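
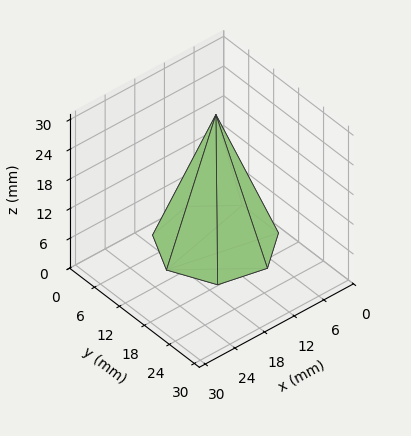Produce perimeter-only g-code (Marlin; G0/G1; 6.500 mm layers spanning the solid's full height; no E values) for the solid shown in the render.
Reading the render: the shape is a regular 7-sided pyramid, base circumscribed radius ≈ 10 mm, apex at z ≈ 26 mm (dimensions read to the nearest mm from the axis ticks). For the g-code, the solid's height is divided into equal slices at the stated Δz and each level perimeter traced with G1 moves after a G0 lift.

; perimeter-only toolpath
G21 ; units = mm
G90 ; absolute positioning
G28 ; home
; layer 1
G0 Z6.500
G0 X17.500 Y10.000
G1 X14.676 Y15.864
G1 X8.331 Y17.312
G1 X3.242 Y13.254
G1 X3.242 Y6.746
G1 X8.331 Y2.688
G1 X14.676 Y4.136
G1 X17.500 Y10.000
; layer 2
G0 Z13.000
G0 X15.000 Y10.000
G1 X13.117 Y13.909
G1 X8.887 Y14.874
G1 X5.495 Y12.169
G1 X5.495 Y7.830
G1 X8.887 Y5.125
G1 X13.117 Y6.091
G1 X15.000 Y10.000
; layer 3
G0 Z19.500
G0 X12.500 Y10.000
G1 X11.559 Y11.954
G1 X9.444 Y12.437
G1 X7.747 Y11.085
G1 X7.747 Y8.915
G1 X9.444 Y7.563
G1 X11.559 Y8.046
G1 X12.500 Y10.000
M2 ; end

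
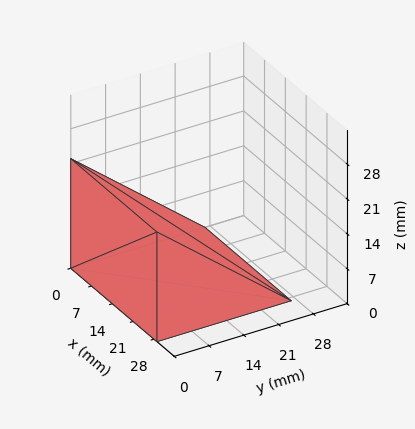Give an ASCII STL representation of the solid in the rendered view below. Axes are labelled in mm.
Reading the render: the shape is a wedge (ramp): 29 × 27 mm base, rising to 22 mm along the y=0 edge and sloping linearly to z=0 at y=27 (dimensions read to the nearest mm from the axis ticks). For the STL, each face is triangulated and given an outward normal.

solid part
  facet normal 0.0000 0.0000 -1.0000
    outer loop
      vertex 29.00 27.00 0.00
      vertex 29.00 0.00 0.00
      vertex 0.00 0.00 0.00
    endloop
  endfacet
  facet normal 0.0000 0.0000 -1.0000
    outer loop
      vertex 0.00 27.00 0.00
      vertex 29.00 27.00 0.00
      vertex 0.00 0.00 0.00
    endloop
  endfacet
  facet normal 0.0000 -1.0000 0.0000
    outer loop
      vertex 0.00 0.00 0.00
      vertex 29.00 0.00 0.00
      vertex 29.00 0.00 22.00
    endloop
  endfacet
  facet normal 0.0000 -1.0000 0.0000
    outer loop
      vertex 0.00 0.00 0.00
      vertex 29.00 0.00 22.00
      vertex 0.00 0.00 22.00
    endloop
  endfacet
  facet normal 0.0000 0.6317 0.7752
    outer loop
      vertex 0.00 0.00 22.00
      vertex 29.00 0.00 22.00
      vertex 29.00 27.00 0.00
    endloop
  endfacet
  facet normal 0.0000 0.6317 0.7752
    outer loop
      vertex 0.00 0.00 22.00
      vertex 29.00 27.00 0.00
      vertex 0.00 27.00 0.00
    endloop
  endfacet
  facet normal -1.0000 0.0000 0.0000
    outer loop
      vertex 0.00 0.00 22.00
      vertex 0.00 27.00 0.00
      vertex 0.00 0.00 0.00
    endloop
  endfacet
  facet normal 1.0000 0.0000 0.0000
    outer loop
      vertex 29.00 0.00 0.00
      vertex 29.00 27.00 0.00
      vertex 29.00 0.00 22.00
    endloop
  endfacet
endsolid part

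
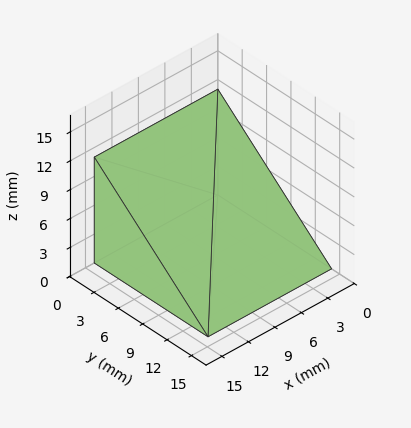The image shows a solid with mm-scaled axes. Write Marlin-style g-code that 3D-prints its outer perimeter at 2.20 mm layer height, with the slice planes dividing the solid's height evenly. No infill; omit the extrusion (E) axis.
Reading the render: the shape is a wedge (ramp): 14 × 14 mm base, rising to 11 mm along the y=0 edge and sloping linearly to z=0 at y=14 (dimensions read to the nearest mm from the axis ticks). For the g-code, the solid's height is divided into equal slices at the stated Δz and each level perimeter traced with G1 moves after a G0 lift.

; perimeter-only toolpath
G21 ; units = mm
G90 ; absolute positioning
G28 ; home
; layer 1
G0 Z2.20
G0 X0.00 Y0.00
G1 X14.00 Y0.00
G1 X14.00 Y11.20
G1 X0.00 Y11.20
G1 X0.00 Y0.00
; layer 2
G0 Z4.40
G0 X0.00 Y0.00
G1 X14.00 Y0.00
G1 X14.00 Y8.40
G1 X0.00 Y8.40
G1 X0.00 Y0.00
; layer 3
G0 Z6.60
G0 X0.00 Y0.00
G1 X14.00 Y0.00
G1 X14.00 Y5.60
G1 X0.00 Y5.60
G1 X0.00 Y0.00
; layer 4
G0 Z8.80
G0 X0.00 Y0.00
G1 X14.00 Y0.00
G1 X14.00 Y2.80
G1 X0.00 Y2.80
G1 X0.00 Y0.00
M2 ; end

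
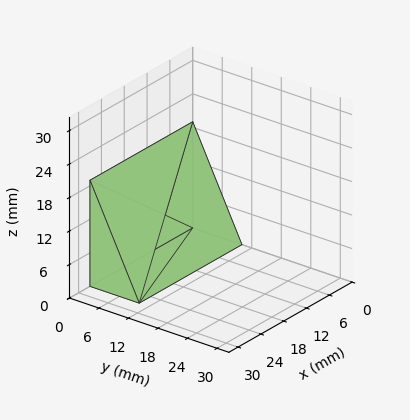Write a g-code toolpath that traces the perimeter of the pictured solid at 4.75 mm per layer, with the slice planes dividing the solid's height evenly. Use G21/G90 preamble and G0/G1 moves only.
Reading the render: the shape is a wedge (ramp): 27 × 10 mm base, rising to 19 mm along the y=0 edge and sloping linearly to z=0 at y=10 (dimensions read to the nearest mm from the axis ticks). For the g-code, the solid's height is divided into equal slices at the stated Δz and each level perimeter traced with G1 moves after a G0 lift.

; perimeter-only toolpath
G21 ; units = mm
G90 ; absolute positioning
G28 ; home
; layer 1
G0 Z4.75
G0 X0.00 Y0.00
G1 X27.00 Y0.00
G1 X27.00 Y7.50
G1 X0.00 Y7.50
G1 X0.00 Y0.00
; layer 2
G0 Z9.50
G0 X0.00 Y0.00
G1 X27.00 Y0.00
G1 X27.00 Y5.00
G1 X0.00 Y5.00
G1 X0.00 Y0.00
; layer 3
G0 Z14.25
G0 X0.00 Y0.00
G1 X27.00 Y0.00
G1 X27.00 Y2.50
G1 X0.00 Y2.50
G1 X0.00 Y0.00
M2 ; end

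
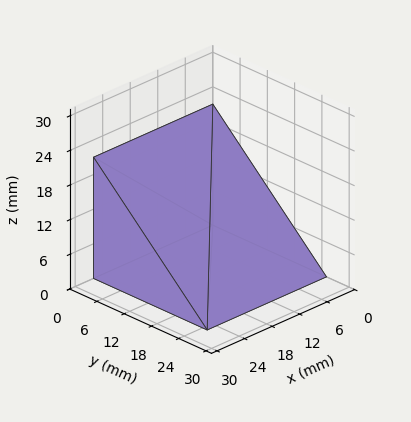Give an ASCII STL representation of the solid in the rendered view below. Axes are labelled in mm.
Reading the render: the shape is a wedge (ramp): 26 × 25 mm base, rising to 21 mm along the y=0 edge and sloping linearly to z=0 at y=25 (dimensions read to the nearest mm from the axis ticks). For the STL, each face is triangulated and given an outward normal.

solid part
  facet normal 0.0000 0.0000 -1.0000
    outer loop
      vertex 26.0 25.0 0.0
      vertex 26.0 0.0 0.0
      vertex 0.0 0.0 0.0
    endloop
  endfacet
  facet normal 0.0000 0.0000 -1.0000
    outer loop
      vertex 0.0 25.0 0.0
      vertex 26.0 25.0 0.0
      vertex 0.0 0.0 0.0
    endloop
  endfacet
  facet normal 0.0000 -1.0000 0.0000
    outer loop
      vertex 0.0 0.0 0.0
      vertex 26.0 0.0 0.0
      vertex 26.0 0.0 21.0
    endloop
  endfacet
  facet normal 0.0000 -1.0000 0.0000
    outer loop
      vertex 0.0 0.0 0.0
      vertex 26.0 0.0 21.0
      vertex 0.0 0.0 21.0
    endloop
  endfacet
  facet normal 0.0000 0.6432 0.7657
    outer loop
      vertex 0.0 0.0 21.0
      vertex 26.0 0.0 21.0
      vertex 26.0 25.0 0.0
    endloop
  endfacet
  facet normal 0.0000 0.6432 0.7657
    outer loop
      vertex 0.0 0.0 21.0
      vertex 26.0 25.0 0.0
      vertex 0.0 25.0 0.0
    endloop
  endfacet
  facet normal -1.0000 0.0000 0.0000
    outer loop
      vertex 0.0 0.0 21.0
      vertex 0.0 25.0 0.0
      vertex 0.0 0.0 0.0
    endloop
  endfacet
  facet normal 1.0000 0.0000 0.0000
    outer loop
      vertex 26.0 0.0 0.0
      vertex 26.0 25.0 0.0
      vertex 26.0 0.0 21.0
    endloop
  endfacet
endsolid part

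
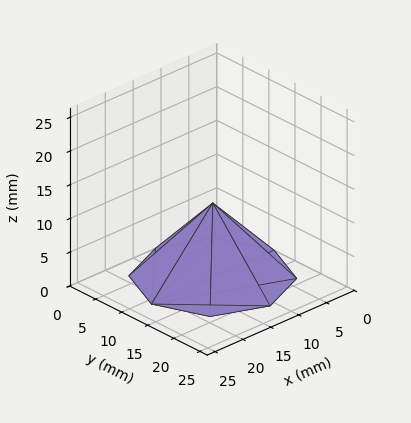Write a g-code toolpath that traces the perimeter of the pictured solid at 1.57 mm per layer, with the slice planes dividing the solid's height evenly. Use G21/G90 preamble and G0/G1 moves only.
Reading the render: the shape is a regular 8-sided pyramid, base circumscribed radius ≈ 11 mm, apex at z ≈ 11 mm (dimensions read to the nearest mm from the axis ticks). For the g-code, the solid's height is divided into equal slices at the stated Δz and each level perimeter traced with G1 moves after a G0 lift.

; perimeter-only toolpath
G21 ; units = mm
G90 ; absolute positioning
G28 ; home
; layer 1
G0 Z1.57
G0 X20.43 Y11.00
G1 X17.67 Y17.67
G1 X11.00 Y20.43
G1 X4.33 Y17.67
G1 X1.57 Y11.00
G1 X4.33 Y4.33
G1 X11.00 Y1.57
G1 X17.67 Y4.33
G1 X20.43 Y11.00
; layer 2
G0 Z3.14
G0 X18.86 Y11.00
G1 X16.56 Y16.56
G1 X11.00 Y18.86
G1 X5.44 Y16.56
G1 X3.14 Y11.00
G1 X5.44 Y5.44
G1 X11.00 Y3.14
G1 X16.56 Y5.44
G1 X18.86 Y11.00
; layer 3
G0 Z4.71
G0 X17.29 Y11.00
G1 X15.45 Y15.45
G1 X11.00 Y17.29
G1 X6.55 Y15.45
G1 X4.71 Y11.00
G1 X6.55 Y6.55
G1 X11.00 Y4.71
G1 X15.45 Y6.55
G1 X17.29 Y11.00
; layer 4
G0 Z6.29
G0 X15.71 Y11.00
G1 X14.33 Y14.33
G1 X11.00 Y15.71
G1 X7.67 Y14.33
G1 X6.29 Y11.00
G1 X7.67 Y7.67
G1 X11.00 Y6.29
G1 X14.33 Y7.67
G1 X15.71 Y11.00
; layer 5
G0 Z7.86
G0 X14.14 Y11.00
G1 X13.22 Y13.22
G1 X11.00 Y14.14
G1 X8.78 Y13.22
G1 X7.86 Y11.00
G1 X8.78 Y8.78
G1 X11.00 Y7.86
G1 X13.22 Y8.78
G1 X14.14 Y11.00
; layer 6
G0 Z9.43
G0 X12.57 Y11.00
G1 X12.11 Y12.11
G1 X11.00 Y12.57
G1 X9.89 Y12.11
G1 X9.43 Y11.00
G1 X9.89 Y9.89
G1 X11.00 Y9.43
G1 X12.11 Y9.89
G1 X12.57 Y11.00
M2 ; end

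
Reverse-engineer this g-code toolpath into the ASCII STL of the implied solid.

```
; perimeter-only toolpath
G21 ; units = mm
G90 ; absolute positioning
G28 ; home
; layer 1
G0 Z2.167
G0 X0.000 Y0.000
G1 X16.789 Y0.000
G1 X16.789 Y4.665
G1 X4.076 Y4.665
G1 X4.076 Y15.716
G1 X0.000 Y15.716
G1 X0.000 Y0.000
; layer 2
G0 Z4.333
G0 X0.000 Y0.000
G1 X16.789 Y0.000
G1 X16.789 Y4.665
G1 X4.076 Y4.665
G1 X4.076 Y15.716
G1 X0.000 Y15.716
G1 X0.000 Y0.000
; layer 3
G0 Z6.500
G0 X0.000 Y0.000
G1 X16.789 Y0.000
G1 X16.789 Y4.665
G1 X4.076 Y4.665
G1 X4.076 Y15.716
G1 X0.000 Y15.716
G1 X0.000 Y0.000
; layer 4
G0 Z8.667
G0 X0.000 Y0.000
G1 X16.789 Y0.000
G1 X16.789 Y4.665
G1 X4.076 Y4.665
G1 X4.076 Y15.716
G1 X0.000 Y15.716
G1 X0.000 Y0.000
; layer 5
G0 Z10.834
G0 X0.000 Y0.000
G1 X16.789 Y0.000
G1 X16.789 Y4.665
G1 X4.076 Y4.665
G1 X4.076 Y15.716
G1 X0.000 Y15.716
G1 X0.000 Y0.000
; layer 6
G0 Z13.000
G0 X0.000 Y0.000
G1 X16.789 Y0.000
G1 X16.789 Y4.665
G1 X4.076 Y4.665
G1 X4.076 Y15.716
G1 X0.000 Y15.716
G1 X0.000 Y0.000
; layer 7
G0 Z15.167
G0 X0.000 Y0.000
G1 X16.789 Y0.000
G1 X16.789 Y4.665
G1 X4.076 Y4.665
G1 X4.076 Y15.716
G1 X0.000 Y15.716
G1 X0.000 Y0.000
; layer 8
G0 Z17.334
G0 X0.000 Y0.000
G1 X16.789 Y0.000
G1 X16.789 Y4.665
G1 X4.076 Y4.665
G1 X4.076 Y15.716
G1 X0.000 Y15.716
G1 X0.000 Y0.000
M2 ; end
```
solid part
  facet normal 0.0000 0.0000 -1.0000
    outer loop
      vertex 16.789 4.665 0.000
      vertex 16.789 0.000 0.000
      vertex 0.000 0.000 0.000
    endloop
  endfacet
  facet normal 0.0000 0.0000 -1.0000
    outer loop
      vertex 4.076 4.665 0.000
      vertex 16.789 4.665 0.000
      vertex 0.000 0.000 0.000
    endloop
  endfacet
  facet normal 0.0000 0.0000 -1.0000
    outer loop
      vertex 4.076 15.716 0.000
      vertex 4.076 4.665 0.000
      vertex 0.000 0.000 0.000
    endloop
  endfacet
  facet normal 0.0000 0.0000 -1.0000
    outer loop
      vertex 0.000 15.716 0.000
      vertex 4.076 15.716 0.000
      vertex 0.000 0.000 0.000
    endloop
  endfacet
  facet normal 0.0000 0.0000 1.0000
    outer loop
      vertex 0.000 0.000 17.334
      vertex 16.789 0.000 17.334
      vertex 16.789 4.665 17.334
    endloop
  endfacet
  facet normal 0.0000 0.0000 1.0000
    outer loop
      vertex 0.000 0.000 17.334
      vertex 16.789 4.665 17.334
      vertex 4.076 4.665 17.334
    endloop
  endfacet
  facet normal 0.0000 0.0000 1.0000
    outer loop
      vertex 0.000 0.000 17.334
      vertex 4.076 4.665 17.334
      vertex 4.076 15.716 17.334
    endloop
  endfacet
  facet normal 0.0000 0.0000 1.0000
    outer loop
      vertex 0.000 0.000 17.334
      vertex 4.076 15.716 17.334
      vertex 0.000 15.716 17.334
    endloop
  endfacet
  facet normal 0.0000 -1.0000 0.0000
    outer loop
      vertex 0.000 0.000 0.000
      vertex 16.789 0.000 0.000
      vertex 16.789 0.000 17.334
    endloop
  endfacet
  facet normal 0.0000 -1.0000 0.0000
    outer loop
      vertex 0.000 0.000 0.000
      vertex 16.789 0.000 17.334
      vertex 0.000 0.000 17.334
    endloop
  endfacet
  facet normal 1.0000 0.0000 0.0000
    outer loop
      vertex 16.789 0.000 0.000
      vertex 16.789 4.665 0.000
      vertex 16.789 4.665 17.334
    endloop
  endfacet
  facet normal 1.0000 0.0000 0.0000
    outer loop
      vertex 16.789 0.000 0.000
      vertex 16.789 4.665 17.334
      vertex 16.789 0.000 17.334
    endloop
  endfacet
  facet normal 0.0000 1.0000 0.0000
    outer loop
      vertex 16.789 4.665 0.000
      vertex 4.076 4.665 0.000
      vertex 4.076 4.665 17.334
    endloop
  endfacet
  facet normal 0.0000 1.0000 0.0000
    outer loop
      vertex 16.789 4.665 0.000
      vertex 4.076 4.665 17.334
      vertex 16.789 4.665 17.334
    endloop
  endfacet
  facet normal 1.0000 0.0000 0.0000
    outer loop
      vertex 4.076 4.665 0.000
      vertex 4.076 15.716 0.000
      vertex 4.076 15.716 17.334
    endloop
  endfacet
  facet normal 1.0000 0.0000 0.0000
    outer loop
      vertex 4.076 4.665 0.000
      vertex 4.076 15.716 17.334
      vertex 4.076 4.665 17.334
    endloop
  endfacet
  facet normal 0.0000 1.0000 0.0000
    outer loop
      vertex 4.076 15.716 0.000
      vertex 0.000 15.716 0.000
      vertex 0.000 15.716 17.334
    endloop
  endfacet
  facet normal 0.0000 1.0000 0.0000
    outer loop
      vertex 4.076 15.716 0.000
      vertex 0.000 15.716 17.334
      vertex 4.076 15.716 17.334
    endloop
  endfacet
  facet normal -1.0000 0.0000 0.0000
    outer loop
      vertex 0.000 15.716 0.000
      vertex 0.000 0.000 0.000
      vertex 0.000 0.000 17.334
    endloop
  endfacet
  facet normal -1.0000 0.0000 0.0000
    outer loop
      vertex 0.000 15.716 0.000
      vertex 0.000 0.000 17.334
      vertex 0.000 15.716 17.334
    endloop
  endfacet
endsolid part

The G0 Z moves step by Δz≈2.167 mm. Every layer's G1 loop is the same polygon, so the solid is a straight extrusion of it from z=0 to z≈17.3. Closing with flat bottom and top caps and triangulating gives 20 facets — an L-shaped prism: outer 16.8 × 15.7 mm, arm thicknesses ≈ 4.67 mm (horizontal) and 4.08 mm (vertical), extruded 17.3 mm in z.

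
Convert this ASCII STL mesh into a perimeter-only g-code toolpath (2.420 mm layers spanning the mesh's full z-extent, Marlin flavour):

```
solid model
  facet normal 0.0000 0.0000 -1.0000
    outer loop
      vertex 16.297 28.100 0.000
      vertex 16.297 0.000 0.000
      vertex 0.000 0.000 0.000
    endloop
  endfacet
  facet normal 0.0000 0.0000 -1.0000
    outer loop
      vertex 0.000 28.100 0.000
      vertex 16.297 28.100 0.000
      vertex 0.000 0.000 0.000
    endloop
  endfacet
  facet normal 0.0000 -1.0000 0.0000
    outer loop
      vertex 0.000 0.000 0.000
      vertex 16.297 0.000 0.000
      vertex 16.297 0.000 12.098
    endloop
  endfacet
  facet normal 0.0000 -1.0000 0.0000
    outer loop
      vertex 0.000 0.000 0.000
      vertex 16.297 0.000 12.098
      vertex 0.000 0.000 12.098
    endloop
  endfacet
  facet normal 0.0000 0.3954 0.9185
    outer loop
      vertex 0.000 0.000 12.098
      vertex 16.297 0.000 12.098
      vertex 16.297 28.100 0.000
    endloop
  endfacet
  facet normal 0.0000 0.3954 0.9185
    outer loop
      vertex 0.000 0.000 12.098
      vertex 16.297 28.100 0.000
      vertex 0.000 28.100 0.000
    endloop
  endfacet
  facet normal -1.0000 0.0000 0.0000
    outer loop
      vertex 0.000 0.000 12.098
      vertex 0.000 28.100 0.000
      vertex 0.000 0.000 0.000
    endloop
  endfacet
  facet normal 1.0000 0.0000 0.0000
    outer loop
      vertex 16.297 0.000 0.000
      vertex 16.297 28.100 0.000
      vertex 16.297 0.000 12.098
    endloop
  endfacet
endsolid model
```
; perimeter-only toolpath
G21 ; units = mm
G90 ; absolute positioning
G28 ; home
; layer 1
G0 Z2.420
G0 X0.000 Y0.000
G1 X16.297 Y0.000
G1 X16.297 Y22.480
G1 X0.000 Y22.480
G1 X0.000 Y0.000
; layer 2
G0 Z4.839
G0 X0.000 Y0.000
G1 X16.297 Y0.000
G1 X16.297 Y16.860
G1 X0.000 Y16.860
G1 X0.000 Y0.000
; layer 3
G0 Z7.259
G0 X0.000 Y0.000
G1 X16.297 Y0.000
G1 X16.297 Y11.240
G1 X0.000 Y11.240
G1 X0.000 Y0.000
; layer 4
G0 Z9.678
G0 X0.000 Y0.000
G1 X16.297 Y0.000
G1 X16.297 Y5.620
G1 X0.000 Y5.620
G1 X0.000 Y0.000
M2 ; end

The solid is a wedge (ramp): 16.3 × 28.1 mm base, rising to 12.1 mm along the y=0 edge and sloping linearly to z=0 at y=28.1. Slicing at Δz = 2.420 mm — 5 equal slices spanning the solid's height, so layer i sits at z = i·h/5 — gives 4 non-empty perimeters. Each is a 4-segment closed polygon; G0 lifts to the layer z and rapids to the start vertex, then G1 traces the edges. The cross-section shrinks linearly with z (the slice at the apex is degenerate and omitted).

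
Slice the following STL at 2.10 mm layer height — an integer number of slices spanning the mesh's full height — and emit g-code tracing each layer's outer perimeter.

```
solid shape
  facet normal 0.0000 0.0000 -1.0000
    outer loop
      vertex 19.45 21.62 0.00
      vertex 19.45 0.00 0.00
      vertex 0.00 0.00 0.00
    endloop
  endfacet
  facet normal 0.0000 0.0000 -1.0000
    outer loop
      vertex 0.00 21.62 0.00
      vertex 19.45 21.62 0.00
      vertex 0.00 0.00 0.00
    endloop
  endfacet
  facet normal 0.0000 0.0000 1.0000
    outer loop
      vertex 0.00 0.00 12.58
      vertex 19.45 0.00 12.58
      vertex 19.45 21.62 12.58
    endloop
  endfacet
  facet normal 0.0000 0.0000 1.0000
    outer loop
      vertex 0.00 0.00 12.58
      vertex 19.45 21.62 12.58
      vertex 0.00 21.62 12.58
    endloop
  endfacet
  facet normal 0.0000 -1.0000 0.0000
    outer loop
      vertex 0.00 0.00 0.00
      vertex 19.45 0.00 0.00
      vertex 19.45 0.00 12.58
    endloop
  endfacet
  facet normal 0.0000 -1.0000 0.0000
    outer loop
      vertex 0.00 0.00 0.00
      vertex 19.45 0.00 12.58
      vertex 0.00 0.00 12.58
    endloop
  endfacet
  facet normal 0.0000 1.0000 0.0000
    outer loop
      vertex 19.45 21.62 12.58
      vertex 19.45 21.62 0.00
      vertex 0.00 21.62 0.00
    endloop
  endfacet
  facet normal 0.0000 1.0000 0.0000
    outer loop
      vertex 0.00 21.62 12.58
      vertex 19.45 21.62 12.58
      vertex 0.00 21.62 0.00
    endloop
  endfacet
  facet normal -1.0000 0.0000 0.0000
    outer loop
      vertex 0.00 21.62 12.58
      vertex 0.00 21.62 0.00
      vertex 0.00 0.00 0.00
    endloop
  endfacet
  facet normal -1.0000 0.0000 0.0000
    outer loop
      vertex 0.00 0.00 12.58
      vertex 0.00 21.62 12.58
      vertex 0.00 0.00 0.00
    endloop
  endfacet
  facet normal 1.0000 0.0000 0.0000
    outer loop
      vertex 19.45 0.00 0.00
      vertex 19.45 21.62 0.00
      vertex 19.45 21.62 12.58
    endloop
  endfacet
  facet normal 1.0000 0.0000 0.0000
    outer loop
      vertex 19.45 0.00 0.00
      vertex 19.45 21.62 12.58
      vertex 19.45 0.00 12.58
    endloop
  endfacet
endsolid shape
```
; perimeter-only toolpath
G21 ; units = mm
G90 ; absolute positioning
G28 ; home
; layer 1
G0 Z2.10
G0 X0.00 Y0.00
G1 X19.45 Y0.00
G1 X19.45 Y21.62
G1 X0.00 Y21.62
G1 X0.00 Y0.00
; layer 2
G0 Z4.19
G0 X0.00 Y0.00
G1 X19.45 Y0.00
G1 X19.45 Y21.62
G1 X0.00 Y21.62
G1 X0.00 Y0.00
; layer 3
G0 Z6.29
G0 X0.00 Y0.00
G1 X19.45 Y0.00
G1 X19.45 Y21.62
G1 X0.00 Y21.62
G1 X0.00 Y0.00
; layer 4
G0 Z8.39
G0 X0.00 Y0.00
G1 X19.45 Y0.00
G1 X19.45 Y21.62
G1 X0.00 Y21.62
G1 X0.00 Y0.00
; layer 5
G0 Z10.48
G0 X0.00 Y0.00
G1 X19.45 Y0.00
G1 X19.45 Y21.62
G1 X0.00 Y21.62
G1 X0.00 Y0.00
; layer 6
G0 Z12.58
G0 X0.00 Y0.00
G1 X19.45 Y0.00
G1 X19.45 Y21.62
G1 X0.00 Y21.62
G1 X0.00 Y0.00
M2 ; end

The solid is a rectangular box, roughly 19.4 × 21.6 mm footprint and 12.6 mm tall. Slicing at Δz = 2.10 mm — 6 equal slices spanning the solid's height, so layer i sits at z = i·h/6 — gives 6 non-empty perimeters. Each is a 4-segment closed polygon; G0 lifts to the layer z and rapids to the start vertex, then G1 traces the edges.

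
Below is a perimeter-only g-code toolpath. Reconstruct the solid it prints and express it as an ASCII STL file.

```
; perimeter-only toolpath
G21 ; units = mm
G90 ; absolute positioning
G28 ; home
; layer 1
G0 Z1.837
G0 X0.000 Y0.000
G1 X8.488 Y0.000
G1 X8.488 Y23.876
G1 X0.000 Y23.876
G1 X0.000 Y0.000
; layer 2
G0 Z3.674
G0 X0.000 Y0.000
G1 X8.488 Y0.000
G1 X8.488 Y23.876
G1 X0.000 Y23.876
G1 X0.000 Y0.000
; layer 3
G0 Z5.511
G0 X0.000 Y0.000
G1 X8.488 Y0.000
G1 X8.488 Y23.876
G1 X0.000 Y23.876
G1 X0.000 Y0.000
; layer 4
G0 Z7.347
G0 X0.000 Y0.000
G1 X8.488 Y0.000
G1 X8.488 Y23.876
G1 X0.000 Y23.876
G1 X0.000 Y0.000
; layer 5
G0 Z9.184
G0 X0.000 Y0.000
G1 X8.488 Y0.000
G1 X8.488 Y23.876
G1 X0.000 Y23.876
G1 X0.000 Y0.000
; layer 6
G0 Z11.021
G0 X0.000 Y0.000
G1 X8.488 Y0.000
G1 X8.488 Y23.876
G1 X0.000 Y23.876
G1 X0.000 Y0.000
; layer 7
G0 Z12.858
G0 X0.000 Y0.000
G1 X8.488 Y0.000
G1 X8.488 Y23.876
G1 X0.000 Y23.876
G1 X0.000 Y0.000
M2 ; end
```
solid part
  facet normal 0.0000 0.0000 -1.0000
    outer loop
      vertex 8.488 23.876 0.000
      vertex 8.488 0.000 0.000
      vertex 0.000 0.000 0.000
    endloop
  endfacet
  facet normal 0.0000 0.0000 -1.0000
    outer loop
      vertex 0.000 23.876 0.000
      vertex 8.488 23.876 0.000
      vertex 0.000 0.000 0.000
    endloop
  endfacet
  facet normal 0.0000 0.0000 1.0000
    outer loop
      vertex 0.000 0.000 12.858
      vertex 8.488 0.000 12.858
      vertex 8.488 23.876 12.858
    endloop
  endfacet
  facet normal 0.0000 0.0000 1.0000
    outer loop
      vertex 0.000 0.000 12.858
      vertex 8.488 23.876 12.858
      vertex 0.000 23.876 12.858
    endloop
  endfacet
  facet normal 0.0000 -1.0000 0.0000
    outer loop
      vertex 0.000 0.000 0.000
      vertex 8.488 0.000 0.000
      vertex 8.488 0.000 12.858
    endloop
  endfacet
  facet normal 0.0000 -1.0000 0.0000
    outer loop
      vertex 0.000 0.000 0.000
      vertex 8.488 0.000 12.858
      vertex 0.000 0.000 12.858
    endloop
  endfacet
  facet normal 0.0000 1.0000 0.0000
    outer loop
      vertex 8.488 23.876 12.858
      vertex 8.488 23.876 0.000
      vertex 0.000 23.876 0.000
    endloop
  endfacet
  facet normal 0.0000 1.0000 0.0000
    outer loop
      vertex 0.000 23.876 12.858
      vertex 8.488 23.876 12.858
      vertex 0.000 23.876 0.000
    endloop
  endfacet
  facet normal -1.0000 0.0000 0.0000
    outer loop
      vertex 0.000 23.876 12.858
      vertex 0.000 23.876 0.000
      vertex 0.000 0.000 0.000
    endloop
  endfacet
  facet normal -1.0000 0.0000 0.0000
    outer loop
      vertex 0.000 0.000 12.858
      vertex 0.000 23.876 12.858
      vertex 0.000 0.000 0.000
    endloop
  endfacet
  facet normal 1.0000 0.0000 0.0000
    outer loop
      vertex 8.488 0.000 0.000
      vertex 8.488 23.876 0.000
      vertex 8.488 23.876 12.858
    endloop
  endfacet
  facet normal 1.0000 0.0000 0.0000
    outer loop
      vertex 8.488 0.000 0.000
      vertex 8.488 23.876 12.858
      vertex 8.488 0.000 12.858
    endloop
  endfacet
endsolid part

The G0 Z moves step by Δz≈1.837 mm. Every layer's G1 loop is the same polygon, so the solid is a straight extrusion of it from z=0 to z≈12.9. Closing with flat bottom and top caps and triangulating gives 12 facets — a rectangular box, roughly 8.49 × 23.9 mm footprint and 12.9 mm tall.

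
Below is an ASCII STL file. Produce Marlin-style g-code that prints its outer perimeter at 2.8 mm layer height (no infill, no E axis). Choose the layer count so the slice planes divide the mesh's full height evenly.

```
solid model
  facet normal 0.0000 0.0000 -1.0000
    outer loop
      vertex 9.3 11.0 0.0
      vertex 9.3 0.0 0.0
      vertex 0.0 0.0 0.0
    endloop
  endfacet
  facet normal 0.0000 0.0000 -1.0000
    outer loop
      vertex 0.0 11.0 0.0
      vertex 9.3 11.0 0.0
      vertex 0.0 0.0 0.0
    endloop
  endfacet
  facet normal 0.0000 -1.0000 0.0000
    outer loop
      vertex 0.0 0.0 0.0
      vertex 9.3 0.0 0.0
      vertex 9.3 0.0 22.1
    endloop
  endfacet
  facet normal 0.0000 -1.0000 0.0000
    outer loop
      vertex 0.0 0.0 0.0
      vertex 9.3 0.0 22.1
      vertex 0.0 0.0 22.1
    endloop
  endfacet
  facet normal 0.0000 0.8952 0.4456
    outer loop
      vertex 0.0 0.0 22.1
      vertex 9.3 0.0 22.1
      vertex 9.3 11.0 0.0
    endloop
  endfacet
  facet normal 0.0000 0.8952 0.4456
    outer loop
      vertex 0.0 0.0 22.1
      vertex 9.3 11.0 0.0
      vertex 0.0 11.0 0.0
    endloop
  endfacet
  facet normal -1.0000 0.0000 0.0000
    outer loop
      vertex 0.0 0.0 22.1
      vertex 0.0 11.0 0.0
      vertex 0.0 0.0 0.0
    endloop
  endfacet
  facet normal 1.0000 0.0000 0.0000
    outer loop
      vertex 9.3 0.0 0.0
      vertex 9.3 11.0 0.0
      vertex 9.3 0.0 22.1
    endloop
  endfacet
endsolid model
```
; perimeter-only toolpath
G21 ; units = mm
G90 ; absolute positioning
G28 ; home
; layer 1
G0 Z2.8
G0 X0.0 Y0.0
G1 X9.3 Y0.0
G1 X9.3 Y9.6
G1 X0.0 Y9.6
G1 X0.0 Y0.0
; layer 2
G0 Z5.5
G0 X0.0 Y0.0
G1 X9.3 Y0.0
G1 X9.3 Y8.2
G1 X0.0 Y8.2
G1 X0.0 Y0.0
; layer 3
G0 Z8.3
G0 X0.0 Y0.0
G1 X9.3 Y0.0
G1 X9.3 Y6.9
G1 X0.0 Y6.9
G1 X0.0 Y0.0
; layer 4
G0 Z11.1
G0 X0.0 Y0.0
G1 X9.3 Y0.0
G1 X9.3 Y5.5
G1 X0.0 Y5.5
G1 X0.0 Y0.0
; layer 5
G0 Z13.8
G0 X0.0 Y0.0
G1 X9.3 Y0.0
G1 X9.3 Y4.1
G1 X0.0 Y4.1
G1 X0.0 Y0.0
; layer 6
G0 Z16.6
G0 X0.0 Y0.0
G1 X9.3 Y0.0
G1 X9.3 Y2.7
G1 X0.0 Y2.7
G1 X0.0 Y0.0
; layer 7
G0 Z19.3
G0 X0.0 Y0.0
G1 X9.3 Y0.0
G1 X9.3 Y1.4
G1 X0.0 Y1.4
G1 X0.0 Y0.0
M2 ; end

The solid is a wedge (ramp): 9.3 × 11 mm base, rising to 22.1 mm along the y=0 edge and sloping linearly to z=0 at y=11. Slicing at Δz = 2.8 mm — 8 equal slices spanning the solid's height, so layer i sits at z = i·h/8 — gives 7 non-empty perimeters. Each is a 4-segment closed polygon; G0 lifts to the layer z and rapids to the start vertex, then G1 traces the edges. The cross-section shrinks linearly with z (the slice at the apex is degenerate and omitted).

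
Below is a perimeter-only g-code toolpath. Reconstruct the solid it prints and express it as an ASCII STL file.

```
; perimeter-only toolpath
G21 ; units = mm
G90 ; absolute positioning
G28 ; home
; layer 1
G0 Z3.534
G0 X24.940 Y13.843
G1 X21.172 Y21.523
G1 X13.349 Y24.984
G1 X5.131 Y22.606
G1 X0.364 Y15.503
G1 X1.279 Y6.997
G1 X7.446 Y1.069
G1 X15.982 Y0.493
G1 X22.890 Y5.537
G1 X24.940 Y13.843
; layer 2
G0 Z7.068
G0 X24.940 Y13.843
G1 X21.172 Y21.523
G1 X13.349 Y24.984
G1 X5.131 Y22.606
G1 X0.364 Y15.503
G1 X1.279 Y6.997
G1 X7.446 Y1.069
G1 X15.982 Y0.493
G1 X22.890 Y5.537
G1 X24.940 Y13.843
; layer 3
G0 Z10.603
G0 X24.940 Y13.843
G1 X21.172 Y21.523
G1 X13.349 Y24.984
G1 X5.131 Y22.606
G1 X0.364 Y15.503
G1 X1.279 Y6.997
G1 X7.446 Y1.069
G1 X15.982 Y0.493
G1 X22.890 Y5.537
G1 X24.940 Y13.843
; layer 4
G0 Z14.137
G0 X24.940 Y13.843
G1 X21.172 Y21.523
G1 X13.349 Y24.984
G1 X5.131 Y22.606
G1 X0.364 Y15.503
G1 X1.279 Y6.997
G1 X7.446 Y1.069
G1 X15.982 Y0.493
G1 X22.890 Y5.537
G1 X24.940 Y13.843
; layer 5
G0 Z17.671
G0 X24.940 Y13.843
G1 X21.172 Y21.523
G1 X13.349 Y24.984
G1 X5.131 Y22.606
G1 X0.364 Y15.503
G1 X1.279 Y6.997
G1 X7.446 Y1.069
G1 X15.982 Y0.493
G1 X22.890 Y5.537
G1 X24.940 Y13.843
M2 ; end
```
solid part
  facet normal 0.0000 0.0000 -1.0000
    outer loop
      vertex 13.349 24.984 0.000
      vertex 21.172 21.523 0.000
      vertex 24.940 13.843 0.000
    endloop
  endfacet
  facet normal 0.0000 0.0000 -1.0000
    outer loop
      vertex 5.131 22.606 0.000
      vertex 13.349 24.984 0.000
      vertex 24.940 13.843 0.000
    endloop
  endfacet
  facet normal 0.0000 0.0000 -1.0000
    outer loop
      vertex 0.364 15.503 0.000
      vertex 5.131 22.606 0.000
      vertex 24.940 13.843 0.000
    endloop
  endfacet
  facet normal 0.0000 0.0000 -1.0000
    outer loop
      vertex 1.279 6.997 0.000
      vertex 0.364 15.503 0.000
      vertex 24.940 13.843 0.000
    endloop
  endfacet
  facet normal 0.0000 0.0000 -1.0000
    outer loop
      vertex 7.446 1.069 0.000
      vertex 1.279 6.997 0.000
      vertex 24.940 13.843 0.000
    endloop
  endfacet
  facet normal 0.0000 0.0000 -1.0000
    outer loop
      vertex 15.982 0.493 0.000
      vertex 7.446 1.069 0.000
      vertex 24.940 13.843 0.000
    endloop
  endfacet
  facet normal 0.0000 0.0000 -1.0000
    outer loop
      vertex 22.890 5.537 0.000
      vertex 15.982 0.493 0.000
      vertex 24.940 13.843 0.000
    endloop
  endfacet
  facet normal 0.0000 0.0000 1.0000
    outer loop
      vertex 24.940 13.843 17.671
      vertex 21.172 21.523 17.671
      vertex 13.349 24.984 17.671
    endloop
  endfacet
  facet normal 0.0000 0.0000 1.0000
    outer loop
      vertex 24.940 13.843 17.671
      vertex 13.349 24.984 17.671
      vertex 5.131 22.606 17.671
    endloop
  endfacet
  facet normal 0.0000 0.0000 1.0000
    outer loop
      vertex 24.940 13.843 17.671
      vertex 5.131 22.606 17.671
      vertex 0.364 15.503 17.671
    endloop
  endfacet
  facet normal 0.0000 0.0000 1.0000
    outer loop
      vertex 24.940 13.843 17.671
      vertex 0.364 15.503 17.671
      vertex 1.279 6.997 17.671
    endloop
  endfacet
  facet normal 0.0000 0.0000 1.0000
    outer loop
      vertex 24.940 13.843 17.671
      vertex 1.279 6.997 17.671
      vertex 7.446 1.069 17.671
    endloop
  endfacet
  facet normal 0.0000 0.0000 1.0000
    outer loop
      vertex 24.940 13.843 17.671
      vertex 7.446 1.069 17.671
      vertex 15.982 0.493 17.671
    endloop
  endfacet
  facet normal 0.0000 0.0000 1.0000
    outer loop
      vertex 24.940 13.843 17.671
      vertex 15.982 0.493 17.671
      vertex 22.890 5.537 17.671
    endloop
  endfacet
  facet normal 0.8978 0.4405 0.0000
    outer loop
      vertex 24.940 13.843 0.000
      vertex 21.172 21.523 0.000
      vertex 21.172 21.523 17.671
    endloop
  endfacet
  facet normal 0.8978 0.4405 0.0000
    outer loop
      vertex 24.940 13.843 0.000
      vertex 21.172 21.523 17.671
      vertex 24.940 13.843 17.671
    endloop
  endfacet
  facet normal 0.4046 0.9145 0.0000
    outer loop
      vertex 21.172 21.523 0.000
      vertex 13.349 24.984 0.000
      vertex 13.349 24.984 17.671
    endloop
  endfacet
  facet normal 0.4046 0.9145 0.0000
    outer loop
      vertex 21.172 21.523 0.000
      vertex 13.349 24.984 17.671
      vertex 21.172 21.523 17.671
    endloop
  endfacet
  facet normal -0.2780 0.9606 0.0000
    outer loop
      vertex 13.349 24.984 0.000
      vertex 5.131 22.606 0.000
      vertex 5.131 22.606 17.671
    endloop
  endfacet
  facet normal -0.2780 0.9606 0.0000
    outer loop
      vertex 13.349 24.984 0.000
      vertex 5.131 22.606 17.671
      vertex 13.349 24.984 17.671
    endloop
  endfacet
  facet normal -0.8303 0.5573 0.0000
    outer loop
      vertex 5.131 22.606 0.000
      vertex 0.364 15.503 0.000
      vertex 0.364 15.503 17.671
    endloop
  endfacet
  facet normal -0.8303 0.5573 0.0000
    outer loop
      vertex 5.131 22.606 0.000
      vertex 0.364 15.503 17.671
      vertex 5.131 22.606 17.671
    endloop
  endfacet
  facet normal -0.9943 -0.1070 0.0000
    outer loop
      vertex 0.364 15.503 0.000
      vertex 1.279 6.997 0.000
      vertex 1.279 6.997 17.671
    endloop
  endfacet
  facet normal -0.9943 -0.1070 0.0000
    outer loop
      vertex 0.364 15.503 0.000
      vertex 1.279 6.997 17.671
      vertex 0.364 15.503 17.671
    endloop
  endfacet
  facet normal -0.6930 -0.7209 0.0000
    outer loop
      vertex 1.279 6.997 0.000
      vertex 7.446 1.069 0.000
      vertex 7.446 1.069 17.671
    endloop
  endfacet
  facet normal -0.6930 -0.7209 0.0000
    outer loop
      vertex 1.279 6.997 0.000
      vertex 7.446 1.069 17.671
      vertex 1.279 6.997 17.671
    endloop
  endfacet
  facet normal -0.0673 -0.9977 0.0000
    outer loop
      vertex 7.446 1.069 0.000
      vertex 15.982 0.493 0.000
      vertex 15.982 0.493 17.671
    endloop
  endfacet
  facet normal -0.0673 -0.9977 0.0000
    outer loop
      vertex 7.446 1.069 0.000
      vertex 15.982 0.493 17.671
      vertex 7.446 1.069 17.671
    endloop
  endfacet
  facet normal 0.5897 -0.8076 0.0000
    outer loop
      vertex 15.982 0.493 0.000
      vertex 22.890 5.537 0.000
      vertex 22.890 5.537 17.671
    endloop
  endfacet
  facet normal 0.5897 -0.8076 0.0000
    outer loop
      vertex 15.982 0.493 0.000
      vertex 22.890 5.537 17.671
      vertex 15.982 0.493 17.671
    endloop
  endfacet
  facet normal 0.9709 -0.2396 0.0000
    outer loop
      vertex 22.890 5.537 0.000
      vertex 24.940 13.843 0.000
      vertex 24.940 13.843 17.671
    endloop
  endfacet
  facet normal 0.9709 -0.2396 0.0000
    outer loop
      vertex 22.890 5.537 0.000
      vertex 24.940 13.843 17.671
      vertex 22.890 5.537 17.671
    endloop
  endfacet
endsolid part

The G0 Z moves step by Δz≈3.534 mm. Every layer's G1 loop is the same polygon, so the solid is a straight extrusion of it from z=0 to z≈17.7. Closing with flat bottom and top caps and triangulating gives 32 facets — a regular 9-sided prism (a cylinder approximated with 9 flat sides), circumscribed radius ≈ 12.5 mm, height ≈ 17.7 mm.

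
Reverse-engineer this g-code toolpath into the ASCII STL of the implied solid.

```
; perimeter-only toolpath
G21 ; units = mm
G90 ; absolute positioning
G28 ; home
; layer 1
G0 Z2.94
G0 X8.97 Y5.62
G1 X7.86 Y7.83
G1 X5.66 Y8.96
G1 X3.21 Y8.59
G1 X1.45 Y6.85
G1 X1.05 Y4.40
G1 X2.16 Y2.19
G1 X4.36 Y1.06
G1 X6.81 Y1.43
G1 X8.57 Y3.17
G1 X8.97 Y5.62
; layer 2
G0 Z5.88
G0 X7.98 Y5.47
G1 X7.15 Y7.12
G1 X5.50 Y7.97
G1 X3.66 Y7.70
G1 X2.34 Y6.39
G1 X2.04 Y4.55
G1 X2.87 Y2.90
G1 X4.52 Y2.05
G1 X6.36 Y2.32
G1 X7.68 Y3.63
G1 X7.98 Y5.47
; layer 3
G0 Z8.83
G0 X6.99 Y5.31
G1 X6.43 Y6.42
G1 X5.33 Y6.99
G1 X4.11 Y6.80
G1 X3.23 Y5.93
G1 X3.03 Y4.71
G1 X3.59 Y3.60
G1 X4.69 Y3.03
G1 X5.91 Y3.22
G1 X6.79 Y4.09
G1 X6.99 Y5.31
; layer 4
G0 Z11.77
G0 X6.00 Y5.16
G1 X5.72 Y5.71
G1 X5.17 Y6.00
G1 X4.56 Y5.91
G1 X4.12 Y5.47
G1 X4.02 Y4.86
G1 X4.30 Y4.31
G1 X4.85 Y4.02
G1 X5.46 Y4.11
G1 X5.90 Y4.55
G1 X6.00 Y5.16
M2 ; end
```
solid part
  facet normal 0.0000 0.0000 -1.0000
    outer loop
      vertex 5.82 9.95 0.00
      vertex 8.57 8.53 0.00
      vertex 9.96 5.77 0.00
    endloop
  endfacet
  facet normal 0.0000 0.0000 -1.0000
    outer loop
      vertex 2.76 9.49 0.00
      vertex 5.82 9.95 0.00
      vertex 9.96 5.77 0.00
    endloop
  endfacet
  facet normal 0.0000 0.0000 -1.0000
    outer loop
      vertex 0.56 7.31 0.00
      vertex 2.76 9.49 0.00
      vertex 9.96 5.77 0.00
    endloop
  endfacet
  facet normal 0.0000 0.0000 -1.0000
    outer loop
      vertex 0.06 4.25 0.00
      vertex 0.56 7.31 0.00
      vertex 9.96 5.77 0.00
    endloop
  endfacet
  facet normal 0.0000 0.0000 -1.0000
    outer loop
      vertex 1.45 1.49 0.00
      vertex 0.06 4.25 0.00
      vertex 9.96 5.77 0.00
    endloop
  endfacet
  facet normal 0.0000 0.0000 -1.0000
    outer loop
      vertex 4.20 0.07 0.00
      vertex 1.45 1.49 0.00
      vertex 9.96 5.77 0.00
    endloop
  endfacet
  facet normal 0.0000 0.0000 -1.0000
    outer loop
      vertex 7.26 0.53 0.00
      vertex 4.20 0.07 0.00
      vertex 9.96 5.77 0.00
    endloop
  endfacet
  facet normal 0.0000 0.0000 -1.0000
    outer loop
      vertex 9.46 2.71 0.00
      vertex 7.26 0.53 0.00
      vertex 9.96 5.77 0.00
    endloop
  endfacet
  facet normal 0.8497 0.4279 0.3080
    outer loop
      vertex 9.96 5.77 0.00
      vertex 8.57 8.53 0.00
      vertex 5.01 5.01 14.71
    endloop
  endfacet
  facet normal 0.4365 0.8454 0.3079
    outer loop
      vertex 8.57 8.53 0.00
      vertex 5.82 9.95 0.00
      vertex 5.01 5.01 14.71
    endloop
  endfacet
  facet normal -0.1414 0.9408 0.3081
    outer loop
      vertex 5.82 9.95 0.00
      vertex 2.76 9.49 0.00
      vertex 5.01 5.01 14.71
    endloop
  endfacet
  facet normal -0.6696 0.6757 0.3082
    outer loop
      vertex 2.76 9.49 0.00
      vertex 0.56 7.31 0.00
      vertex 5.01 5.01 14.71
    endloop
  endfacet
  facet normal -0.9389 0.1534 0.3080
    outer loop
      vertex 0.56 7.31 0.00
      vertex 0.06 4.25 0.00
      vertex 5.01 5.01 14.71
    endloop
  endfacet
  facet normal -0.8497 -0.4279 0.3080
    outer loop
      vertex 0.06 4.25 0.00
      vertex 1.45 1.49 0.00
      vertex 5.01 5.01 14.71
    endloop
  endfacet
  facet normal -0.4365 -0.8454 0.3079
    outer loop
      vertex 1.45 1.49 0.00
      vertex 4.20 0.07 0.00
      vertex 5.01 5.01 14.71
    endloop
  endfacet
  facet normal 0.1414 -0.9408 0.3081
    outer loop
      vertex 4.20 0.07 0.00
      vertex 7.26 0.53 0.00
      vertex 5.01 5.01 14.71
    endloop
  endfacet
  facet normal 0.6696 -0.6757 0.3082
    outer loop
      vertex 7.26 0.53 0.00
      vertex 9.46 2.71 0.00
      vertex 5.01 5.01 14.71
    endloop
  endfacet
  facet normal 0.9389 -0.1534 0.3080
    outer loop
      vertex 9.46 2.71 0.00
      vertex 9.96 5.77 0.00
      vertex 5.01 5.01 14.71
    endloop
  endfacet
endsolid part

The G0 Z moves step by Δz≈2.94 mm. The G1 loops shrink linearly with z, so the solid tapers from its base footprint up to z≈14.7. Closing with a flat bottom cap and the tapered top and triangulating gives 18 facets — a regular 10-sided pyramid, base circumscribed radius ≈ 5.01 mm, apex at z ≈ 14.7 mm.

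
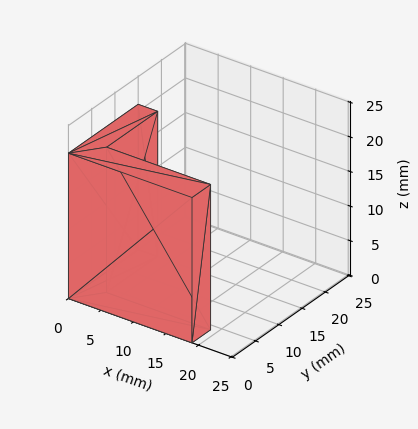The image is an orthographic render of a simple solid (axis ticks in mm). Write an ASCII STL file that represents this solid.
Reading the render: the shape is an L-shaped prism: outer 19 × 15 mm, arm thicknesses ≈ 4 mm (horizontal) and 3 mm (vertical), extruded 21 mm in z (dimensions read to the nearest mm from the axis ticks). For the STL, each face is triangulated and given an outward normal.

solid part
  facet normal 0.0000 0.0000 -1.0000
    outer loop
      vertex 19.000 4.000 0.000
      vertex 19.000 0.000 0.000
      vertex 0.000 0.000 0.000
    endloop
  endfacet
  facet normal 0.0000 0.0000 -1.0000
    outer loop
      vertex 3.000 4.000 0.000
      vertex 19.000 4.000 0.000
      vertex 0.000 0.000 0.000
    endloop
  endfacet
  facet normal 0.0000 0.0000 -1.0000
    outer loop
      vertex 3.000 15.000 0.000
      vertex 3.000 4.000 0.000
      vertex 0.000 0.000 0.000
    endloop
  endfacet
  facet normal 0.0000 0.0000 -1.0000
    outer loop
      vertex 0.000 15.000 0.000
      vertex 3.000 15.000 0.000
      vertex 0.000 0.000 0.000
    endloop
  endfacet
  facet normal 0.0000 0.0000 1.0000
    outer loop
      vertex 0.000 0.000 21.000
      vertex 19.000 0.000 21.000
      vertex 19.000 4.000 21.000
    endloop
  endfacet
  facet normal 0.0000 0.0000 1.0000
    outer loop
      vertex 0.000 0.000 21.000
      vertex 19.000 4.000 21.000
      vertex 3.000 4.000 21.000
    endloop
  endfacet
  facet normal 0.0000 0.0000 1.0000
    outer loop
      vertex 0.000 0.000 21.000
      vertex 3.000 4.000 21.000
      vertex 3.000 15.000 21.000
    endloop
  endfacet
  facet normal 0.0000 0.0000 1.0000
    outer loop
      vertex 0.000 0.000 21.000
      vertex 3.000 15.000 21.000
      vertex 0.000 15.000 21.000
    endloop
  endfacet
  facet normal 0.0000 -1.0000 0.0000
    outer loop
      vertex 0.000 0.000 0.000
      vertex 19.000 0.000 0.000
      vertex 19.000 0.000 21.000
    endloop
  endfacet
  facet normal 0.0000 -1.0000 0.0000
    outer loop
      vertex 0.000 0.000 0.000
      vertex 19.000 0.000 21.000
      vertex 0.000 0.000 21.000
    endloop
  endfacet
  facet normal 1.0000 0.0000 0.0000
    outer loop
      vertex 19.000 0.000 0.000
      vertex 19.000 4.000 0.000
      vertex 19.000 4.000 21.000
    endloop
  endfacet
  facet normal 1.0000 0.0000 0.0000
    outer loop
      vertex 19.000 0.000 0.000
      vertex 19.000 4.000 21.000
      vertex 19.000 0.000 21.000
    endloop
  endfacet
  facet normal 0.0000 1.0000 0.0000
    outer loop
      vertex 19.000 4.000 0.000
      vertex 3.000 4.000 0.000
      vertex 3.000 4.000 21.000
    endloop
  endfacet
  facet normal 0.0000 1.0000 0.0000
    outer loop
      vertex 19.000 4.000 0.000
      vertex 3.000 4.000 21.000
      vertex 19.000 4.000 21.000
    endloop
  endfacet
  facet normal 1.0000 0.0000 0.0000
    outer loop
      vertex 3.000 4.000 0.000
      vertex 3.000 15.000 0.000
      vertex 3.000 15.000 21.000
    endloop
  endfacet
  facet normal 1.0000 0.0000 0.0000
    outer loop
      vertex 3.000 4.000 0.000
      vertex 3.000 15.000 21.000
      vertex 3.000 4.000 21.000
    endloop
  endfacet
  facet normal 0.0000 1.0000 0.0000
    outer loop
      vertex 3.000 15.000 0.000
      vertex 0.000 15.000 0.000
      vertex 0.000 15.000 21.000
    endloop
  endfacet
  facet normal 0.0000 1.0000 0.0000
    outer loop
      vertex 3.000 15.000 0.000
      vertex 0.000 15.000 21.000
      vertex 3.000 15.000 21.000
    endloop
  endfacet
  facet normal -1.0000 0.0000 0.0000
    outer loop
      vertex 0.000 15.000 0.000
      vertex 0.000 0.000 0.000
      vertex 0.000 0.000 21.000
    endloop
  endfacet
  facet normal -1.0000 0.0000 0.0000
    outer loop
      vertex 0.000 15.000 0.000
      vertex 0.000 0.000 21.000
      vertex 0.000 15.000 21.000
    endloop
  endfacet
endsolid part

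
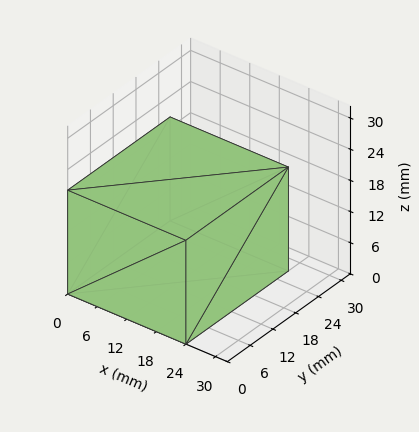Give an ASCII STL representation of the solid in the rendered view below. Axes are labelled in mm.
Reading the render: the shape is a rectangular box, roughly 24 × 27 mm footprint and 20 mm tall (dimensions read to the nearest mm from the axis ticks). For the STL, each face is triangulated and given an outward normal.

solid part
  facet normal 0.0000 0.0000 -1.0000
    outer loop
      vertex 24.0 27.0 0.0
      vertex 24.0 0.0 0.0
      vertex 0.0 0.0 0.0
    endloop
  endfacet
  facet normal 0.0000 0.0000 -1.0000
    outer loop
      vertex 0.0 27.0 0.0
      vertex 24.0 27.0 0.0
      vertex 0.0 0.0 0.0
    endloop
  endfacet
  facet normal 0.0000 0.0000 1.0000
    outer loop
      vertex 0.0 0.0 20.0
      vertex 24.0 0.0 20.0
      vertex 24.0 27.0 20.0
    endloop
  endfacet
  facet normal 0.0000 0.0000 1.0000
    outer loop
      vertex 0.0 0.0 20.0
      vertex 24.0 27.0 20.0
      vertex 0.0 27.0 20.0
    endloop
  endfacet
  facet normal 0.0000 -1.0000 0.0000
    outer loop
      vertex 0.0 0.0 0.0
      vertex 24.0 0.0 0.0
      vertex 24.0 0.0 20.0
    endloop
  endfacet
  facet normal 0.0000 -1.0000 0.0000
    outer loop
      vertex 0.0 0.0 0.0
      vertex 24.0 0.0 20.0
      vertex 0.0 0.0 20.0
    endloop
  endfacet
  facet normal 0.0000 1.0000 0.0000
    outer loop
      vertex 24.0 27.0 20.0
      vertex 24.0 27.0 0.0
      vertex 0.0 27.0 0.0
    endloop
  endfacet
  facet normal 0.0000 1.0000 0.0000
    outer loop
      vertex 0.0 27.0 20.0
      vertex 24.0 27.0 20.0
      vertex 0.0 27.0 0.0
    endloop
  endfacet
  facet normal -1.0000 0.0000 0.0000
    outer loop
      vertex 0.0 27.0 20.0
      vertex 0.0 27.0 0.0
      vertex 0.0 0.0 0.0
    endloop
  endfacet
  facet normal -1.0000 0.0000 0.0000
    outer loop
      vertex 0.0 0.0 20.0
      vertex 0.0 27.0 20.0
      vertex 0.0 0.0 0.0
    endloop
  endfacet
  facet normal 1.0000 0.0000 0.0000
    outer loop
      vertex 24.0 0.0 0.0
      vertex 24.0 27.0 0.0
      vertex 24.0 27.0 20.0
    endloop
  endfacet
  facet normal 1.0000 0.0000 0.0000
    outer loop
      vertex 24.0 0.0 0.0
      vertex 24.0 27.0 20.0
      vertex 24.0 0.0 20.0
    endloop
  endfacet
endsolid part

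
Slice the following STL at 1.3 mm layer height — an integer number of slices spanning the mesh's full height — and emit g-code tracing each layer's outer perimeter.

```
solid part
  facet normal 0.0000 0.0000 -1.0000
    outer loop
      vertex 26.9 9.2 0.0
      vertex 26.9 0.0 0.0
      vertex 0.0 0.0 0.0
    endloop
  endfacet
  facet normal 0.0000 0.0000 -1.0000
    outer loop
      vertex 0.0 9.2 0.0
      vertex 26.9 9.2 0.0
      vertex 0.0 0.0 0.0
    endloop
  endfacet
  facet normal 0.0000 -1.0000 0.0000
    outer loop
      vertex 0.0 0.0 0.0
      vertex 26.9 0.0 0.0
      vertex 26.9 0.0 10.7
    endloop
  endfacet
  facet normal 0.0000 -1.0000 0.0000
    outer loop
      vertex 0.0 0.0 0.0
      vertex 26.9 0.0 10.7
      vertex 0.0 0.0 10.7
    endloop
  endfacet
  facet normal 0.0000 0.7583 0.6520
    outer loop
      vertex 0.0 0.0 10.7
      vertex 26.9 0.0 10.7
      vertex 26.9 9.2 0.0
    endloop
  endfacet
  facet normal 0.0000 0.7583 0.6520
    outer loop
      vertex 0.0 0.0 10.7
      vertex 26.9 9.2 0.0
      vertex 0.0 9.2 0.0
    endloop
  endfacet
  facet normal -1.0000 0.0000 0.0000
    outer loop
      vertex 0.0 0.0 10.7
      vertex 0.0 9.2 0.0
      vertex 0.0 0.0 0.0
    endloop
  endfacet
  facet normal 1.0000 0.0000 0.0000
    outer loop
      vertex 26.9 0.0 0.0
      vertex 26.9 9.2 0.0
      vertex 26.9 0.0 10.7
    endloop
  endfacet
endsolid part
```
; perimeter-only toolpath
G21 ; units = mm
G90 ; absolute positioning
G28 ; home
; layer 1
G0 Z1.3
G0 X0.0 Y0.0
G1 X26.9 Y0.0
G1 X26.9 Y8.0
G1 X0.0 Y8.0
G1 X0.0 Y0.0
; layer 2
G0 Z2.7
G0 X0.0 Y0.0
G1 X26.9 Y0.0
G1 X26.9 Y6.9
G1 X0.0 Y6.9
G1 X0.0 Y0.0
; layer 3
G0 Z4.0
G0 X0.0 Y0.0
G1 X26.9 Y0.0
G1 X26.9 Y5.8
G1 X0.0 Y5.8
G1 X0.0 Y0.0
; layer 4
G0 Z5.3
G0 X0.0 Y0.0
G1 X26.9 Y0.0
G1 X26.9 Y4.6
G1 X0.0 Y4.6
G1 X0.0 Y0.0
; layer 5
G0 Z6.7
G0 X0.0 Y0.0
G1 X26.9 Y0.0
G1 X26.9 Y3.4
G1 X0.0 Y3.4
G1 X0.0 Y0.0
; layer 6
G0 Z8.0
G0 X0.0 Y0.0
G1 X26.9 Y0.0
G1 X26.9 Y2.3
G1 X0.0 Y2.3
G1 X0.0 Y0.0
; layer 7
G0 Z9.4
G0 X0.0 Y0.0
G1 X26.9 Y0.0
G1 X26.9 Y1.1
G1 X0.0 Y1.1
G1 X0.0 Y0.0
M2 ; end

The solid is a wedge (ramp): 26.9 × 9.2 mm base, rising to 10.7 mm along the y=0 edge and sloping linearly to z=0 at y=9.2. Slicing at Δz = 1.3 mm — 8 equal slices spanning the solid's height, so layer i sits at z = i·h/8 — gives 7 non-empty perimeters. Each is a 4-segment closed polygon; G0 lifts to the layer z and rapids to the start vertex, then G1 traces the edges. The cross-section shrinks linearly with z (the slice at the apex is degenerate and omitted).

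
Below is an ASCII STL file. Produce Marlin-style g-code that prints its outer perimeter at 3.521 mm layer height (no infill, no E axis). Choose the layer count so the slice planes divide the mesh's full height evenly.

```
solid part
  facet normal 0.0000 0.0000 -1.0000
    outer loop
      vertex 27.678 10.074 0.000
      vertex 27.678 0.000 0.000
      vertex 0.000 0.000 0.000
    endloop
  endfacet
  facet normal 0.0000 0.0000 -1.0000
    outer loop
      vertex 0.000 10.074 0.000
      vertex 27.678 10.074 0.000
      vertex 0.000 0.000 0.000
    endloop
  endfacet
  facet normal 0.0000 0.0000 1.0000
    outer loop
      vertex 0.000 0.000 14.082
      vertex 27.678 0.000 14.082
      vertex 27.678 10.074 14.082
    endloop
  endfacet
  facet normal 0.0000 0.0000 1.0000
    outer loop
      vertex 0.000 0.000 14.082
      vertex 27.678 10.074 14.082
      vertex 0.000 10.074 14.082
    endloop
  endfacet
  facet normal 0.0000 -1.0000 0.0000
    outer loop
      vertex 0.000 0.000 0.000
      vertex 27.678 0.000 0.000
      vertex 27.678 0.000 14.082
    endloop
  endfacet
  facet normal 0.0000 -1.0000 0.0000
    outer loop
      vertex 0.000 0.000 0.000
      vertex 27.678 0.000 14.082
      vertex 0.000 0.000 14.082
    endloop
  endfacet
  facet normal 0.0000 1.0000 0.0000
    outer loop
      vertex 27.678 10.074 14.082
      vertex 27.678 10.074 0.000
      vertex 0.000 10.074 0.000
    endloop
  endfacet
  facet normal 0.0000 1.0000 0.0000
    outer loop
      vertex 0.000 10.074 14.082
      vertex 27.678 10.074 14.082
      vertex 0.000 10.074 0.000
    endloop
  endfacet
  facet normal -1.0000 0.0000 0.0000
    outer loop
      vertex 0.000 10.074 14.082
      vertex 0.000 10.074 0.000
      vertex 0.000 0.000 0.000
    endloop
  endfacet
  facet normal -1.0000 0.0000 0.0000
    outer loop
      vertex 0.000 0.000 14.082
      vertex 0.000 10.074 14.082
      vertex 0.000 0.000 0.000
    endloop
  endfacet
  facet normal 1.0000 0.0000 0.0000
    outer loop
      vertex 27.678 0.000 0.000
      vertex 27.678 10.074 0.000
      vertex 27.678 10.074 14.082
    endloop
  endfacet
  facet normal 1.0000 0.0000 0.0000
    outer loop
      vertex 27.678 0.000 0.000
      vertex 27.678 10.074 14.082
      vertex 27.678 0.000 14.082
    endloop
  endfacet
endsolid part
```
; perimeter-only toolpath
G21 ; units = mm
G90 ; absolute positioning
G28 ; home
; layer 1
G0 Z3.521
G0 X0.000 Y0.000
G1 X27.678 Y0.000
G1 X27.678 Y10.074
G1 X0.000 Y10.074
G1 X0.000 Y0.000
; layer 2
G0 Z7.041
G0 X0.000 Y0.000
G1 X27.678 Y0.000
G1 X27.678 Y10.074
G1 X0.000 Y10.074
G1 X0.000 Y0.000
; layer 3
G0 Z10.562
G0 X0.000 Y0.000
G1 X27.678 Y0.000
G1 X27.678 Y10.074
G1 X0.000 Y10.074
G1 X0.000 Y0.000
; layer 4
G0 Z14.082
G0 X0.000 Y0.000
G1 X27.678 Y0.000
G1 X27.678 Y10.074
G1 X0.000 Y10.074
G1 X0.000 Y0.000
M2 ; end

The solid is a rectangular box, roughly 27.7 × 10.1 mm footprint and 14.1 mm tall. Slicing at Δz = 3.521 mm — 4 equal slices spanning the solid's height, so layer i sits at z = i·h/4 — gives 4 non-empty perimeters. Each is a 4-segment closed polygon; G0 lifts to the layer z and rapids to the start vertex, then G1 traces the edges.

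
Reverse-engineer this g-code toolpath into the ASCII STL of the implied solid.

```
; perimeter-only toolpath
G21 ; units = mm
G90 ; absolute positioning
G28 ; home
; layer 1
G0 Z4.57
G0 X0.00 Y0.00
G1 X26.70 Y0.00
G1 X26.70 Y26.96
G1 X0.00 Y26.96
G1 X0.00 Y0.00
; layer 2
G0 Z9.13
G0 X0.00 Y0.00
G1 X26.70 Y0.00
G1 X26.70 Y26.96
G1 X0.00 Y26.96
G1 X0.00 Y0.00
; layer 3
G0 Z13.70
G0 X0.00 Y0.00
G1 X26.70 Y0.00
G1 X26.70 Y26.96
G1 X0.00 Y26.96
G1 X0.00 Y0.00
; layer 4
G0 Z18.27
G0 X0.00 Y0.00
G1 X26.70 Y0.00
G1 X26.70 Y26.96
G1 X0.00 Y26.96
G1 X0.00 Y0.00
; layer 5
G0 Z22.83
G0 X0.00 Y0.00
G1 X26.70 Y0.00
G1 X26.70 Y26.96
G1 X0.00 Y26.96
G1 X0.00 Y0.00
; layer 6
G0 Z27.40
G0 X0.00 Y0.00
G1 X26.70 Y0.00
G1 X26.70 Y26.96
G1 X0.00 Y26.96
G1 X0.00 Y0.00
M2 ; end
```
solid part
  facet normal 0.0000 0.0000 -1.0000
    outer loop
      vertex 26.70 26.96 0.00
      vertex 26.70 0.00 0.00
      vertex 0.00 0.00 0.00
    endloop
  endfacet
  facet normal 0.0000 0.0000 -1.0000
    outer loop
      vertex 0.00 26.96 0.00
      vertex 26.70 26.96 0.00
      vertex 0.00 0.00 0.00
    endloop
  endfacet
  facet normal 0.0000 0.0000 1.0000
    outer loop
      vertex 0.00 0.00 27.40
      vertex 26.70 0.00 27.40
      vertex 26.70 26.96 27.40
    endloop
  endfacet
  facet normal 0.0000 0.0000 1.0000
    outer loop
      vertex 0.00 0.00 27.40
      vertex 26.70 26.96 27.40
      vertex 0.00 26.96 27.40
    endloop
  endfacet
  facet normal 0.0000 -1.0000 0.0000
    outer loop
      vertex 0.00 0.00 0.00
      vertex 26.70 0.00 0.00
      vertex 26.70 0.00 27.40
    endloop
  endfacet
  facet normal 0.0000 -1.0000 0.0000
    outer loop
      vertex 0.00 0.00 0.00
      vertex 26.70 0.00 27.40
      vertex 0.00 0.00 27.40
    endloop
  endfacet
  facet normal 0.0000 1.0000 0.0000
    outer loop
      vertex 26.70 26.96 27.40
      vertex 26.70 26.96 0.00
      vertex 0.00 26.96 0.00
    endloop
  endfacet
  facet normal 0.0000 1.0000 0.0000
    outer loop
      vertex 0.00 26.96 27.40
      vertex 26.70 26.96 27.40
      vertex 0.00 26.96 0.00
    endloop
  endfacet
  facet normal -1.0000 0.0000 0.0000
    outer loop
      vertex 0.00 26.96 27.40
      vertex 0.00 26.96 0.00
      vertex 0.00 0.00 0.00
    endloop
  endfacet
  facet normal -1.0000 0.0000 0.0000
    outer loop
      vertex 0.00 0.00 27.40
      vertex 0.00 26.96 27.40
      vertex 0.00 0.00 0.00
    endloop
  endfacet
  facet normal 1.0000 0.0000 0.0000
    outer loop
      vertex 26.70 0.00 0.00
      vertex 26.70 26.96 0.00
      vertex 26.70 26.96 27.40
    endloop
  endfacet
  facet normal 1.0000 0.0000 0.0000
    outer loop
      vertex 26.70 0.00 0.00
      vertex 26.70 26.96 27.40
      vertex 26.70 0.00 27.40
    endloop
  endfacet
endsolid part

The G0 Z moves step by Δz≈4.57 mm. Every layer's G1 loop is the same polygon, so the solid is a straight extrusion of it from z=0 to z≈27.4. Closing with flat bottom and top caps and triangulating gives 12 facets — a rectangular box, roughly 26.7 × 27 mm footprint and 27.4 mm tall.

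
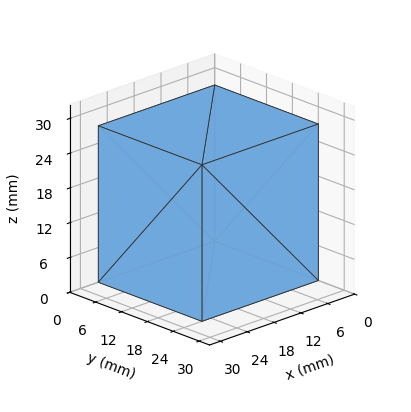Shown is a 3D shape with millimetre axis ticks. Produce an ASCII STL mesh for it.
Reading the render: the shape is a rectangular box, roughly 26 × 24 mm footprint and 27 mm tall (dimensions read to the nearest mm from the axis ticks). For the STL, each face is triangulated and given an outward normal.

solid part
  facet normal 0.0000 0.0000 -1.0000
    outer loop
      vertex 26.000 24.000 0.000
      vertex 26.000 0.000 0.000
      vertex 0.000 0.000 0.000
    endloop
  endfacet
  facet normal 0.0000 0.0000 -1.0000
    outer loop
      vertex 0.000 24.000 0.000
      vertex 26.000 24.000 0.000
      vertex 0.000 0.000 0.000
    endloop
  endfacet
  facet normal 0.0000 0.0000 1.0000
    outer loop
      vertex 0.000 0.000 27.000
      vertex 26.000 0.000 27.000
      vertex 26.000 24.000 27.000
    endloop
  endfacet
  facet normal 0.0000 0.0000 1.0000
    outer loop
      vertex 0.000 0.000 27.000
      vertex 26.000 24.000 27.000
      vertex 0.000 24.000 27.000
    endloop
  endfacet
  facet normal 0.0000 -1.0000 0.0000
    outer loop
      vertex 0.000 0.000 0.000
      vertex 26.000 0.000 0.000
      vertex 26.000 0.000 27.000
    endloop
  endfacet
  facet normal 0.0000 -1.0000 0.0000
    outer loop
      vertex 0.000 0.000 0.000
      vertex 26.000 0.000 27.000
      vertex 0.000 0.000 27.000
    endloop
  endfacet
  facet normal 0.0000 1.0000 0.0000
    outer loop
      vertex 26.000 24.000 27.000
      vertex 26.000 24.000 0.000
      vertex 0.000 24.000 0.000
    endloop
  endfacet
  facet normal 0.0000 1.0000 0.0000
    outer loop
      vertex 0.000 24.000 27.000
      vertex 26.000 24.000 27.000
      vertex 0.000 24.000 0.000
    endloop
  endfacet
  facet normal -1.0000 0.0000 0.0000
    outer loop
      vertex 0.000 24.000 27.000
      vertex 0.000 24.000 0.000
      vertex 0.000 0.000 0.000
    endloop
  endfacet
  facet normal -1.0000 0.0000 0.0000
    outer loop
      vertex 0.000 0.000 27.000
      vertex 0.000 24.000 27.000
      vertex 0.000 0.000 0.000
    endloop
  endfacet
  facet normal 1.0000 0.0000 0.0000
    outer loop
      vertex 26.000 0.000 0.000
      vertex 26.000 24.000 0.000
      vertex 26.000 24.000 27.000
    endloop
  endfacet
  facet normal 1.0000 0.0000 0.0000
    outer loop
      vertex 26.000 0.000 0.000
      vertex 26.000 24.000 27.000
      vertex 26.000 0.000 27.000
    endloop
  endfacet
endsolid part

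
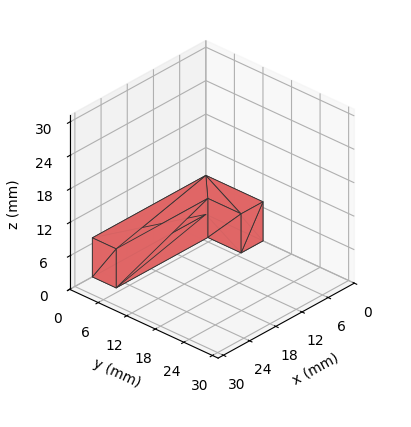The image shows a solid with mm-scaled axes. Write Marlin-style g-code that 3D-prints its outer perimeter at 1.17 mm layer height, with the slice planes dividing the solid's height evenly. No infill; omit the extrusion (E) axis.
Reading the render: the shape is an L-shaped prism: outer 26 × 12 mm, arm thicknesses ≈ 5 mm (horizontal) and 5 mm (vertical), extruded 7 mm in z (dimensions read to the nearest mm from the axis ticks). For the g-code, the solid's height is divided into equal slices at the stated Δz and each level perimeter traced with G1 moves after a G0 lift.

; perimeter-only toolpath
G21 ; units = mm
G90 ; absolute positioning
G28 ; home
; layer 1
G0 Z1.17
G0 X0.00 Y0.00
G1 X26.00 Y0.00
G1 X26.00 Y5.00
G1 X5.00 Y5.00
G1 X5.00 Y12.00
G1 X0.00 Y12.00
G1 X0.00 Y0.00
; layer 2
G0 Z2.33
G0 X0.00 Y0.00
G1 X26.00 Y0.00
G1 X26.00 Y5.00
G1 X5.00 Y5.00
G1 X5.00 Y12.00
G1 X0.00 Y12.00
G1 X0.00 Y0.00
; layer 3
G0 Z3.50
G0 X0.00 Y0.00
G1 X26.00 Y0.00
G1 X26.00 Y5.00
G1 X5.00 Y5.00
G1 X5.00 Y12.00
G1 X0.00 Y12.00
G1 X0.00 Y0.00
; layer 4
G0 Z4.67
G0 X0.00 Y0.00
G1 X26.00 Y0.00
G1 X26.00 Y5.00
G1 X5.00 Y5.00
G1 X5.00 Y12.00
G1 X0.00 Y12.00
G1 X0.00 Y0.00
; layer 5
G0 Z5.83
G0 X0.00 Y0.00
G1 X26.00 Y0.00
G1 X26.00 Y5.00
G1 X5.00 Y5.00
G1 X5.00 Y12.00
G1 X0.00 Y12.00
G1 X0.00 Y0.00
; layer 6
G0 Z7.00
G0 X0.00 Y0.00
G1 X26.00 Y0.00
G1 X26.00 Y5.00
G1 X5.00 Y5.00
G1 X5.00 Y12.00
G1 X0.00 Y12.00
G1 X0.00 Y0.00
M2 ; end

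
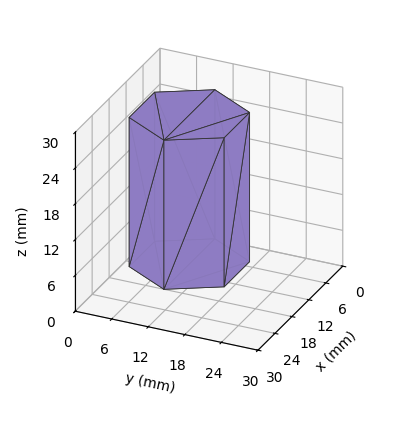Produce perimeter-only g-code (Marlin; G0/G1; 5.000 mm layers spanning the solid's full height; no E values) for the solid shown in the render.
Reading the render: the shape is a regular 6-sided prism (a cylinder approximated with 6 flat sides), circumscribed radius ≈ 9 mm, height ≈ 25 mm (dimensions read to the nearest mm from the axis ticks). For the g-code, the solid's height is divided into equal slices at the stated Δz and each level perimeter traced with G1 moves after a G0 lift.

; perimeter-only toolpath
G21 ; units = mm
G90 ; absolute positioning
G28 ; home
; layer 1
G0 Z5.000
G0 X18.000 Y9.000
G1 X13.500 Y16.794
G1 X4.500 Y16.794
G1 X0.000 Y9.000
G1 X4.500 Y1.206
G1 X13.500 Y1.206
G1 X18.000 Y9.000
; layer 2
G0 Z10.000
G0 X18.000 Y9.000
G1 X13.500 Y16.794
G1 X4.500 Y16.794
G1 X0.000 Y9.000
G1 X4.500 Y1.206
G1 X13.500 Y1.206
G1 X18.000 Y9.000
; layer 3
G0 Z15.000
G0 X18.000 Y9.000
G1 X13.500 Y16.794
G1 X4.500 Y16.794
G1 X0.000 Y9.000
G1 X4.500 Y1.206
G1 X13.500 Y1.206
G1 X18.000 Y9.000
; layer 4
G0 Z20.000
G0 X18.000 Y9.000
G1 X13.500 Y16.794
G1 X4.500 Y16.794
G1 X0.000 Y9.000
G1 X4.500 Y1.206
G1 X13.500 Y1.206
G1 X18.000 Y9.000
; layer 5
G0 Z25.000
G0 X18.000 Y9.000
G1 X13.500 Y16.794
G1 X4.500 Y16.794
G1 X0.000 Y9.000
G1 X4.500 Y1.206
G1 X13.500 Y1.206
G1 X18.000 Y9.000
M2 ; end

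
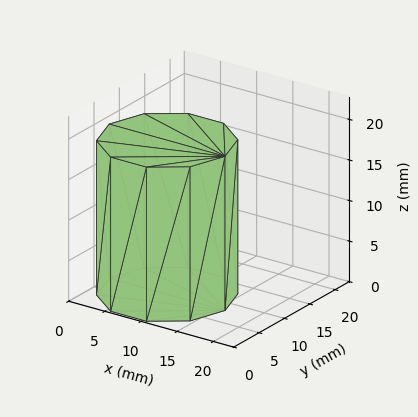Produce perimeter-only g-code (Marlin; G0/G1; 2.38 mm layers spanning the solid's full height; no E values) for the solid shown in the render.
Reading the render: the shape is a regular 10-sided prism (a cylinder approximated with 10 flat sides), circumscribed radius ≈ 8 mm, height ≈ 19 mm (dimensions read to the nearest mm from the axis ticks). For the g-code, the solid's height is divided into equal slices at the stated Δz and each level perimeter traced with G1 moves after a G0 lift.

; perimeter-only toolpath
G21 ; units = mm
G90 ; absolute positioning
G28 ; home
; layer 1
G0 Z2.38
G0 X16.00 Y8.00
G1 X14.47 Y12.70
G1 X10.47 Y15.61
G1 X5.53 Y15.61
G1 X1.53 Y12.70
G1 X0.00 Y8.00
G1 X1.53 Y3.30
G1 X5.53 Y0.39
G1 X10.47 Y0.39
G1 X14.47 Y3.30
G1 X16.00 Y8.00
; layer 2
G0 Z4.75
G0 X16.00 Y8.00
G1 X14.47 Y12.70
G1 X10.47 Y15.61
G1 X5.53 Y15.61
G1 X1.53 Y12.70
G1 X0.00 Y8.00
G1 X1.53 Y3.30
G1 X5.53 Y0.39
G1 X10.47 Y0.39
G1 X14.47 Y3.30
G1 X16.00 Y8.00
; layer 3
G0 Z7.12
G0 X16.00 Y8.00
G1 X14.47 Y12.70
G1 X10.47 Y15.61
G1 X5.53 Y15.61
G1 X1.53 Y12.70
G1 X0.00 Y8.00
G1 X1.53 Y3.30
G1 X5.53 Y0.39
G1 X10.47 Y0.39
G1 X14.47 Y3.30
G1 X16.00 Y8.00
; layer 4
G0 Z9.50
G0 X16.00 Y8.00
G1 X14.47 Y12.70
G1 X10.47 Y15.61
G1 X5.53 Y15.61
G1 X1.53 Y12.70
G1 X0.00 Y8.00
G1 X1.53 Y3.30
G1 X5.53 Y0.39
G1 X10.47 Y0.39
G1 X14.47 Y3.30
G1 X16.00 Y8.00
; layer 5
G0 Z11.88
G0 X16.00 Y8.00
G1 X14.47 Y12.70
G1 X10.47 Y15.61
G1 X5.53 Y15.61
G1 X1.53 Y12.70
G1 X0.00 Y8.00
G1 X1.53 Y3.30
G1 X5.53 Y0.39
G1 X10.47 Y0.39
G1 X14.47 Y3.30
G1 X16.00 Y8.00
; layer 6
G0 Z14.25
G0 X16.00 Y8.00
G1 X14.47 Y12.70
G1 X10.47 Y15.61
G1 X5.53 Y15.61
G1 X1.53 Y12.70
G1 X0.00 Y8.00
G1 X1.53 Y3.30
G1 X5.53 Y0.39
G1 X10.47 Y0.39
G1 X14.47 Y3.30
G1 X16.00 Y8.00
; layer 7
G0 Z16.62
G0 X16.00 Y8.00
G1 X14.47 Y12.70
G1 X10.47 Y15.61
G1 X5.53 Y15.61
G1 X1.53 Y12.70
G1 X0.00 Y8.00
G1 X1.53 Y3.30
G1 X5.53 Y0.39
G1 X10.47 Y0.39
G1 X14.47 Y3.30
G1 X16.00 Y8.00
; layer 8
G0 Z19.00
G0 X16.00 Y8.00
G1 X14.47 Y12.70
G1 X10.47 Y15.61
G1 X5.53 Y15.61
G1 X1.53 Y12.70
G1 X0.00 Y8.00
G1 X1.53 Y3.30
G1 X5.53 Y0.39
G1 X10.47 Y0.39
G1 X14.47 Y3.30
G1 X16.00 Y8.00
M2 ; end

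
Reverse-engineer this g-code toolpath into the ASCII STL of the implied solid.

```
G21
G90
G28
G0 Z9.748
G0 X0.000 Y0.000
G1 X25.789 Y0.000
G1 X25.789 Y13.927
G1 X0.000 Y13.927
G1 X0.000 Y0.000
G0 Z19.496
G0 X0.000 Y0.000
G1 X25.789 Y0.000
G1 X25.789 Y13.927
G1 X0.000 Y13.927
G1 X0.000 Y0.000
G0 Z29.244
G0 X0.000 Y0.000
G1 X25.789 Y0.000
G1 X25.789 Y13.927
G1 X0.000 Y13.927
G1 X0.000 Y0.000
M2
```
solid part
  facet normal 0.0000 0.0000 -1.0000
    outer loop
      vertex 25.789 13.927 0.000
      vertex 25.789 0.000 0.000
      vertex 0.000 0.000 0.000
    endloop
  endfacet
  facet normal 0.0000 0.0000 -1.0000
    outer loop
      vertex 0.000 13.927 0.000
      vertex 25.789 13.927 0.000
      vertex 0.000 0.000 0.000
    endloop
  endfacet
  facet normal 0.0000 0.0000 1.0000
    outer loop
      vertex 0.000 0.000 29.244
      vertex 25.789 0.000 29.244
      vertex 25.789 13.927 29.244
    endloop
  endfacet
  facet normal 0.0000 0.0000 1.0000
    outer loop
      vertex 0.000 0.000 29.244
      vertex 25.789 13.927 29.244
      vertex 0.000 13.927 29.244
    endloop
  endfacet
  facet normal 0.0000 -1.0000 0.0000
    outer loop
      vertex 0.000 0.000 0.000
      vertex 25.789 0.000 0.000
      vertex 25.789 0.000 29.244
    endloop
  endfacet
  facet normal 0.0000 -1.0000 0.0000
    outer loop
      vertex 0.000 0.000 0.000
      vertex 25.789 0.000 29.244
      vertex 0.000 0.000 29.244
    endloop
  endfacet
  facet normal 0.0000 1.0000 0.0000
    outer loop
      vertex 25.789 13.927 29.244
      vertex 25.789 13.927 0.000
      vertex 0.000 13.927 0.000
    endloop
  endfacet
  facet normal 0.0000 1.0000 0.0000
    outer loop
      vertex 0.000 13.927 29.244
      vertex 25.789 13.927 29.244
      vertex 0.000 13.927 0.000
    endloop
  endfacet
  facet normal -1.0000 0.0000 0.0000
    outer loop
      vertex 0.000 13.927 29.244
      vertex 0.000 13.927 0.000
      vertex 0.000 0.000 0.000
    endloop
  endfacet
  facet normal -1.0000 0.0000 0.0000
    outer loop
      vertex 0.000 0.000 29.244
      vertex 0.000 13.927 29.244
      vertex 0.000 0.000 0.000
    endloop
  endfacet
  facet normal 1.0000 0.0000 0.0000
    outer loop
      vertex 25.789 0.000 0.000
      vertex 25.789 13.927 0.000
      vertex 25.789 13.927 29.244
    endloop
  endfacet
  facet normal 1.0000 0.0000 0.0000
    outer loop
      vertex 25.789 0.000 0.000
      vertex 25.789 13.927 29.244
      vertex 25.789 0.000 29.244
    endloop
  endfacet
endsolid part

The G0 Z moves step by Δz≈9.748 mm. Every layer's G1 loop is the same polygon, so the solid is a straight extrusion of it from z=0 to z≈29.2. Closing with flat bottom and top caps and triangulating gives 12 facets — a rectangular box, roughly 25.8 × 13.9 mm footprint and 29.2 mm tall.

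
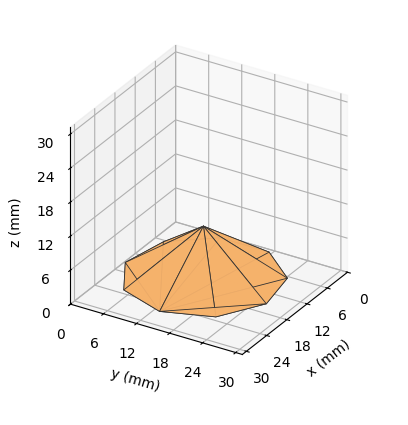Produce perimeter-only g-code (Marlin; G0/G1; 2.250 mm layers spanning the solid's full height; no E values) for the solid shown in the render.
Reading the render: the shape is a regular 9-sided pyramid, base circumscribed radius ≈ 13 mm, apex at z ≈ 9 mm (dimensions read to the nearest mm from the axis ticks). For the g-code, the solid's height is divided into equal slices at the stated Δz and each level perimeter traced with G1 moves after a G0 lift.

; perimeter-only toolpath
G21 ; units = mm
G90 ; absolute positioning
G28 ; home
; layer 1
G0 Z2.250
G0 X22.750 Y13.000
G1 X20.469 Y19.267
G1 X14.693 Y22.602
G1 X8.125 Y21.444
G1 X3.838 Y16.335
G1 X3.838 Y9.665
G1 X8.125 Y4.556
G1 X14.693 Y3.398
G1 X20.469 Y6.733
G1 X22.750 Y13.000
; layer 2
G0 Z4.500
G0 X19.500 Y13.000
G1 X17.980 Y17.178
G1 X14.128 Y19.401
G1 X9.750 Y18.629
G1 X6.892 Y15.223
G1 X6.892 Y10.777
G1 X9.750 Y7.371
G1 X14.128 Y6.598
G1 X17.980 Y8.822
G1 X19.500 Y13.000
; layer 3
G0 Z6.750
G0 X16.250 Y13.000
G1 X15.490 Y15.089
G1 X13.564 Y16.201
G1 X11.375 Y15.814
G1 X9.946 Y14.111
G1 X9.946 Y11.889
G1 X11.375 Y10.185
G1 X13.564 Y9.799
G1 X15.490 Y10.911
G1 X16.250 Y13.000
M2 ; end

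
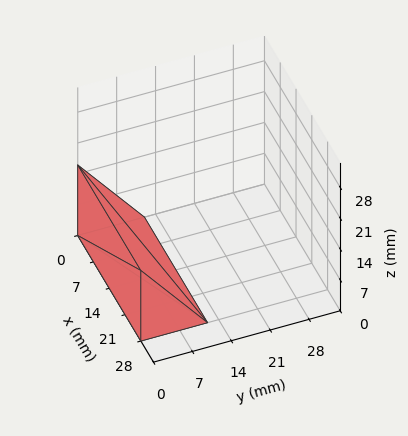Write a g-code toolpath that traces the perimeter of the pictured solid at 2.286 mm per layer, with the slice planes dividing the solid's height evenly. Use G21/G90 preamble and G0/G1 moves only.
Reading the render: the shape is a wedge (ramp): 28 × 12 mm base, rising to 16 mm along the y=0 edge and sloping linearly to z=0 at y=12 (dimensions read to the nearest mm from the axis ticks). For the g-code, the solid's height is divided into equal slices at the stated Δz and each level perimeter traced with G1 moves after a G0 lift.

; perimeter-only toolpath
G21 ; units = mm
G90 ; absolute positioning
G28 ; home
; layer 1
G0 Z2.286
G0 X0.000 Y0.000
G1 X28.000 Y0.000
G1 X28.000 Y10.286
G1 X0.000 Y10.286
G1 X0.000 Y0.000
; layer 2
G0 Z4.571
G0 X0.000 Y0.000
G1 X28.000 Y0.000
G1 X28.000 Y8.571
G1 X0.000 Y8.571
G1 X0.000 Y0.000
; layer 3
G0 Z6.857
G0 X0.000 Y0.000
G1 X28.000 Y0.000
G1 X28.000 Y6.857
G1 X0.000 Y6.857
G1 X0.000 Y0.000
; layer 4
G0 Z9.143
G0 X0.000 Y0.000
G1 X28.000 Y0.000
G1 X28.000 Y5.143
G1 X0.000 Y5.143
G1 X0.000 Y0.000
; layer 5
G0 Z11.429
G0 X0.000 Y0.000
G1 X28.000 Y0.000
G1 X28.000 Y3.429
G1 X0.000 Y3.429
G1 X0.000 Y0.000
; layer 6
G0 Z13.714
G0 X0.000 Y0.000
G1 X28.000 Y0.000
G1 X28.000 Y1.714
G1 X0.000 Y1.714
G1 X0.000 Y0.000
M2 ; end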